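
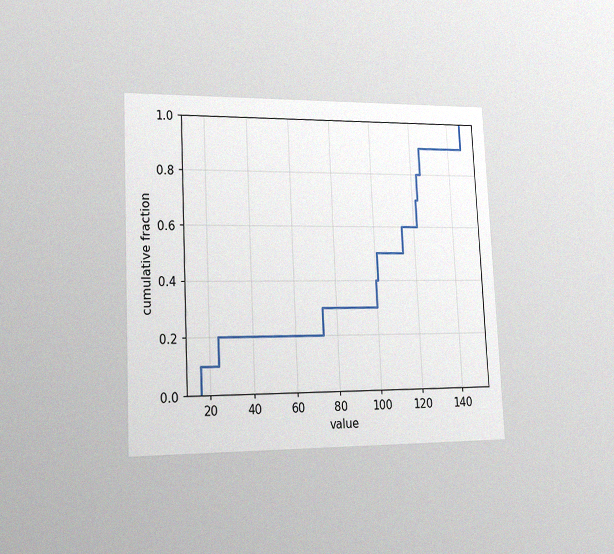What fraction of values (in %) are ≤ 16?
10%

The chart is tilted about 3° counter-clockwise and viewed slightly from the left, with some photo noise. At x=16 the ECDF step is at 10%.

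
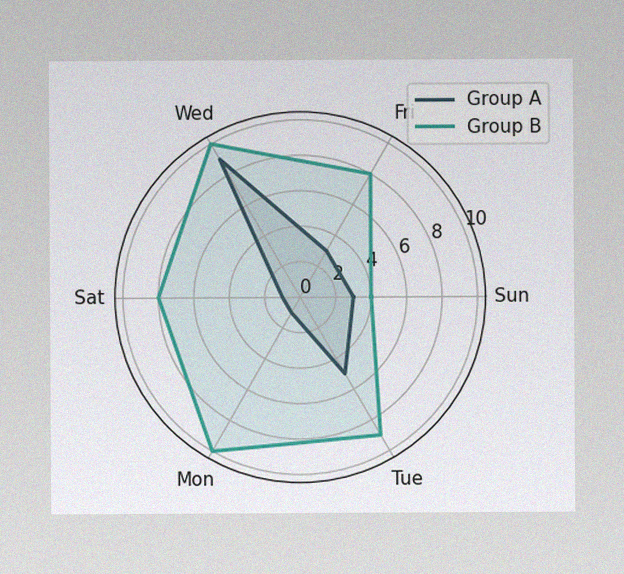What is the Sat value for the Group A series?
1

The image has some photo noise and uneven lighting. On the Sat axis, Group A reaches 1.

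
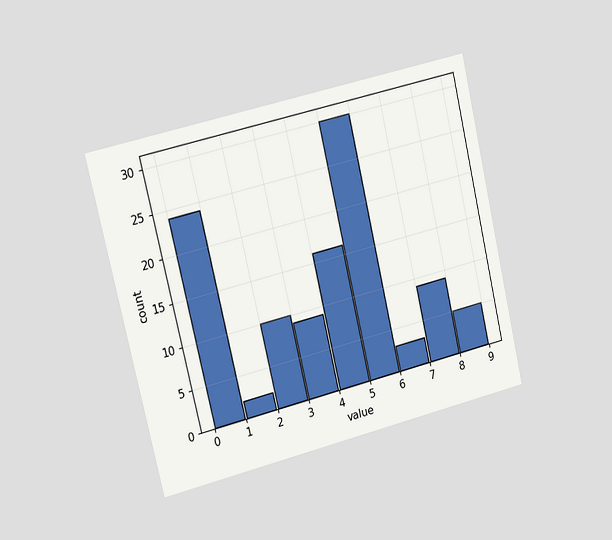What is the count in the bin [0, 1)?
The chart is tilted about 13° counter-clockwise and viewed slightly from the left. The [0, 1) bin has height 24.

24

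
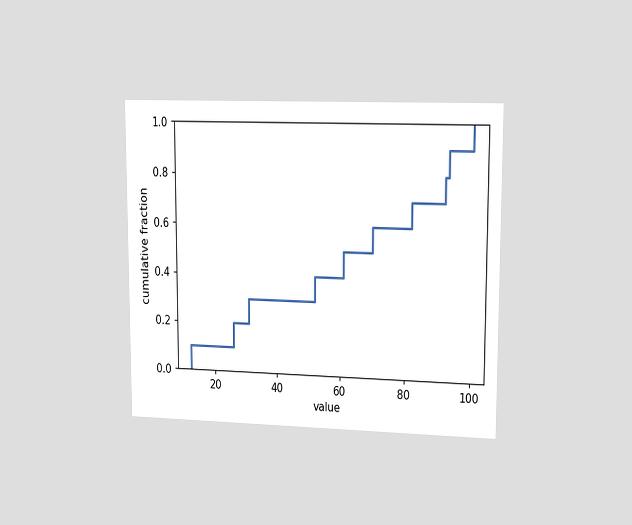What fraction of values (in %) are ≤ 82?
70%

The chart is viewed slightly from the right. At x=82 the ECDF step is at 70%.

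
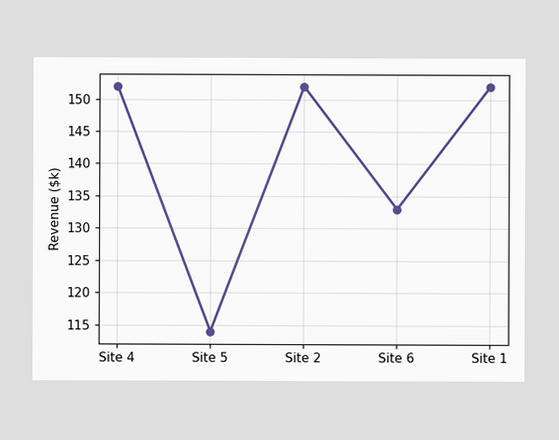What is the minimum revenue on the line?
$114k

The lowest point is at Site 5, and reading across to the y-axis gives $114k.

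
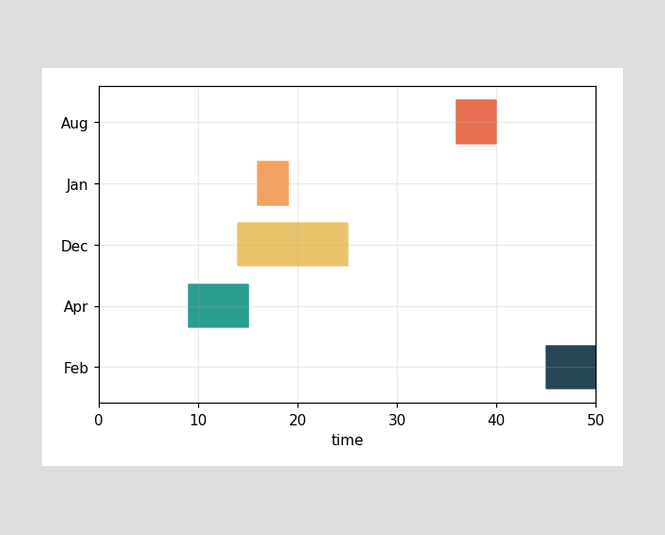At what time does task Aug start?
The Aug bar begins at t=36.

36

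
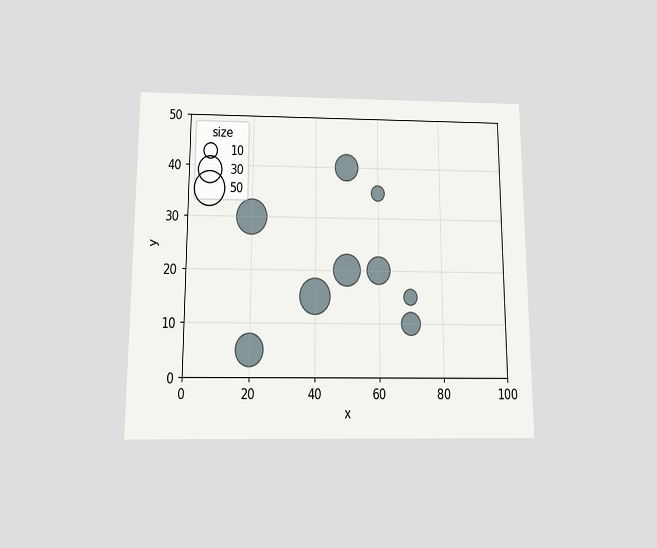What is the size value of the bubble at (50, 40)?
The chart is viewed slightly from below. Matching the bubble at (50, 40) against the size legend gives 30.

30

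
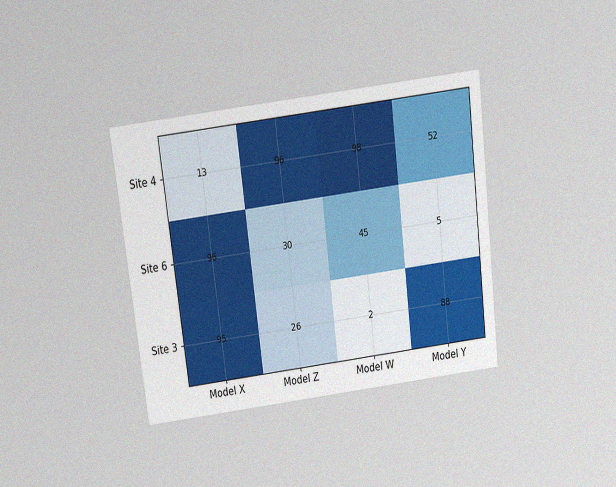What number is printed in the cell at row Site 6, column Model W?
45

The chart is tilted about 7° counter-clockwise and viewed slightly from above, with some photo noise. The (Site 6, Model W) cell reads 45.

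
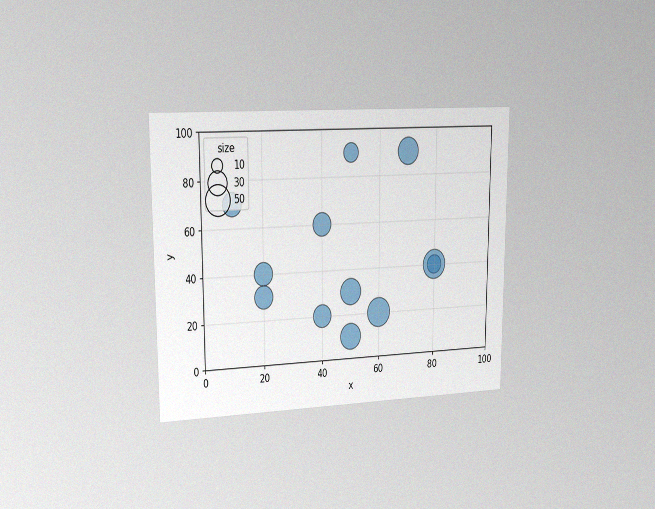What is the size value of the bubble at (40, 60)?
30

The chart is viewed slightly from the left, with some photo noise. Matching the bubble at (40, 60) against the size legend gives 30.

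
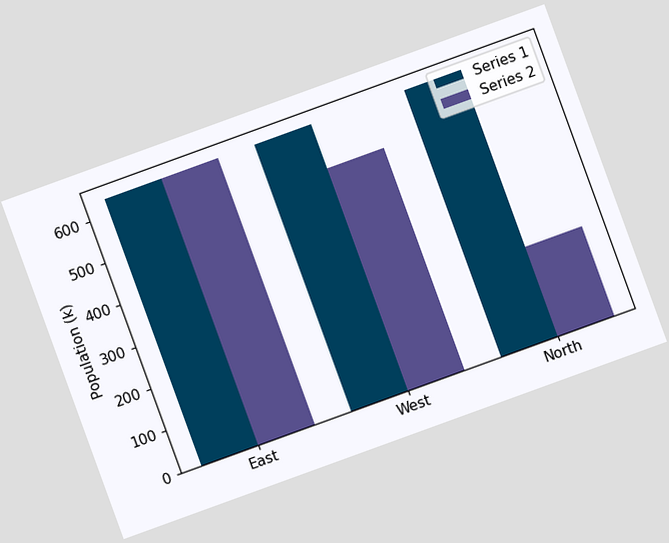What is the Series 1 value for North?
The chart is tilted about 20° counter-clockwise. The Series 1 bar at North reaches 636k on the y-axis.

636k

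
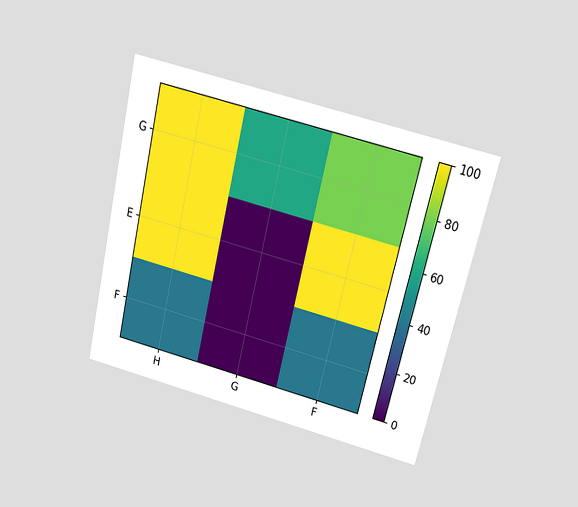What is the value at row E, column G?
The chart is tilted about 13° clockwise and viewed slightly from above. Matching cell (E, G) against the colorbar gives 0.

0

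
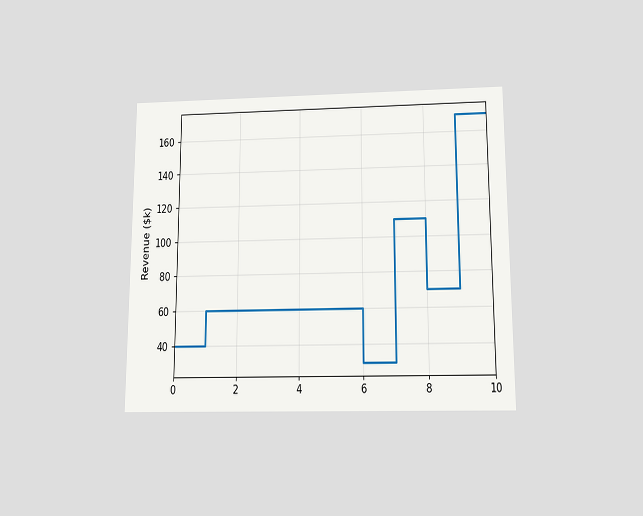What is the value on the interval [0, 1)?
$40k

The chart is viewed slightly from below. On [0, 1) the step sits at $40k.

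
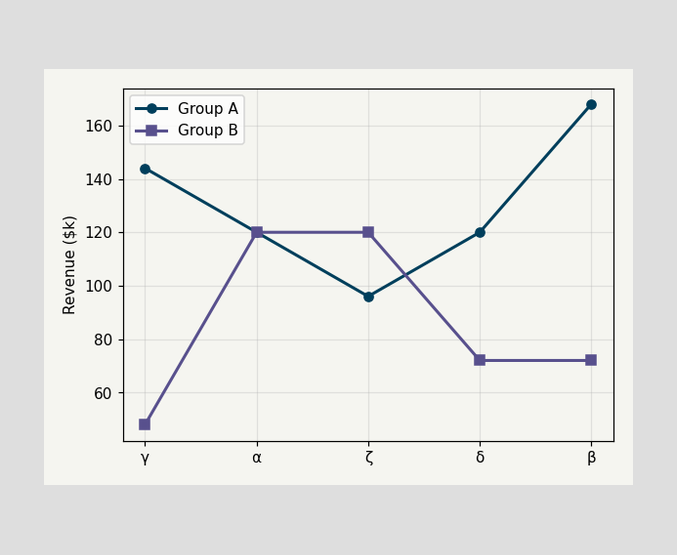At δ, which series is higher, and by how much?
At δ, Group A sits above the other line by $48k.

Group A, by $48k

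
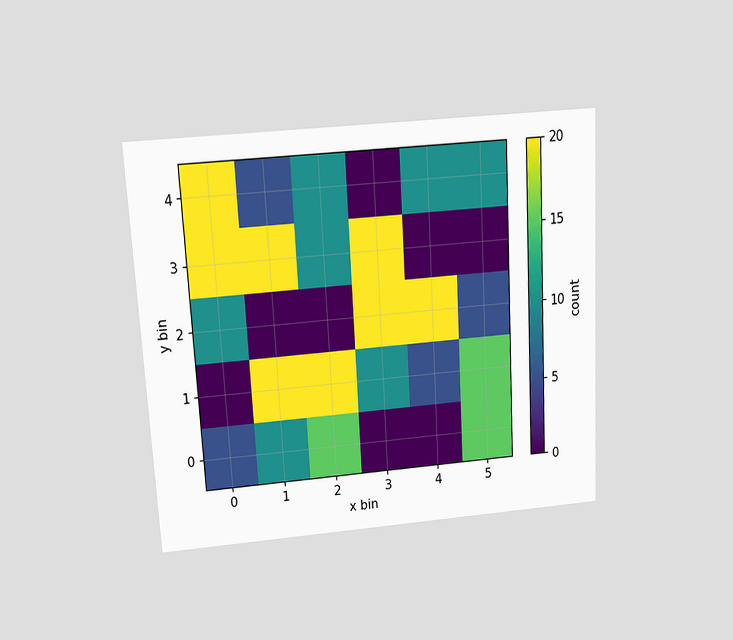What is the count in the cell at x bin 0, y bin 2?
10

The chart is tilted about 3° counter-clockwise and viewed slightly from above. Matching the cell (0, 2) against the colorbar gives 10.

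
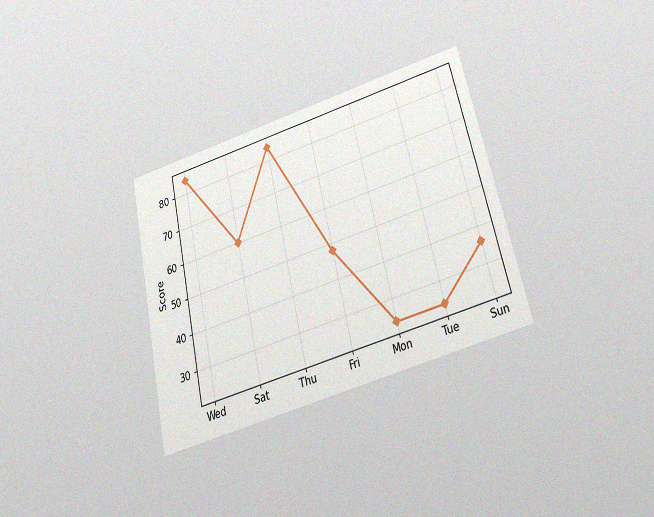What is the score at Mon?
The chart is tilted about 13° counter-clockwise and viewed slightly from below, with some photo noise. At Mon, the line is at 24.

24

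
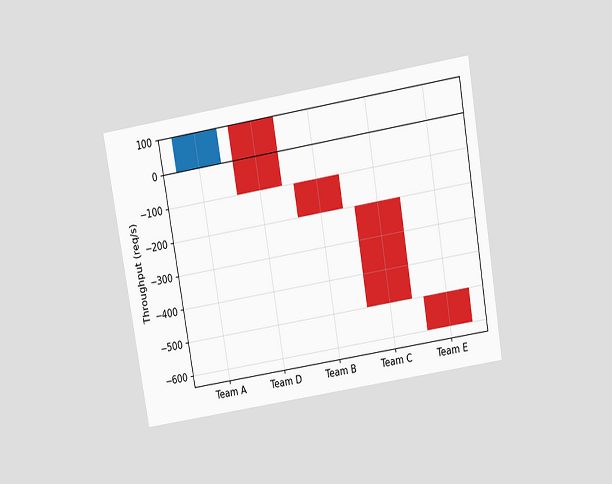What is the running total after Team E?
The chart is tilted about 9° counter-clockwise and viewed slightly from above. After Team E the running total reaches -600req/s.

-600req/s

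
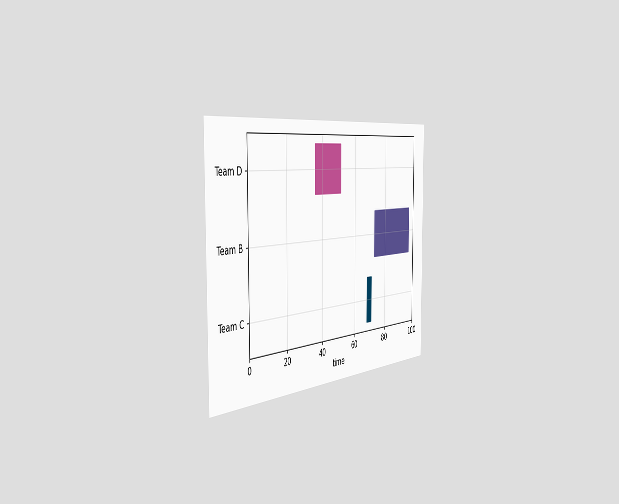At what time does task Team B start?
The chart is viewed slightly from the left. The Team B bar begins at t=73.

73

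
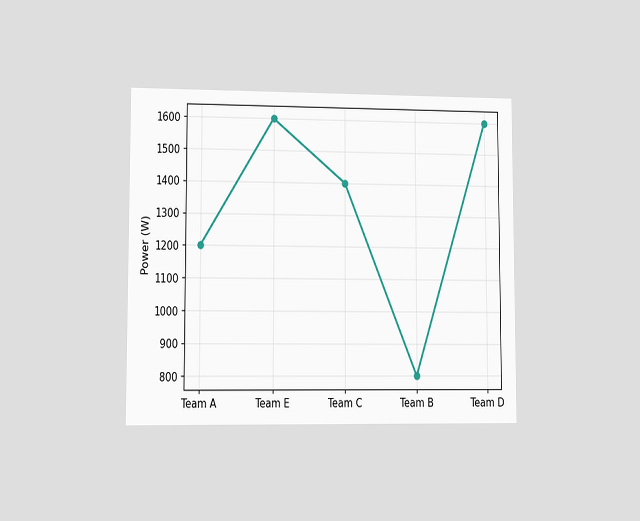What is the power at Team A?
1200W

The chart is viewed at a slight angle. At Team A, the line is at 1200W.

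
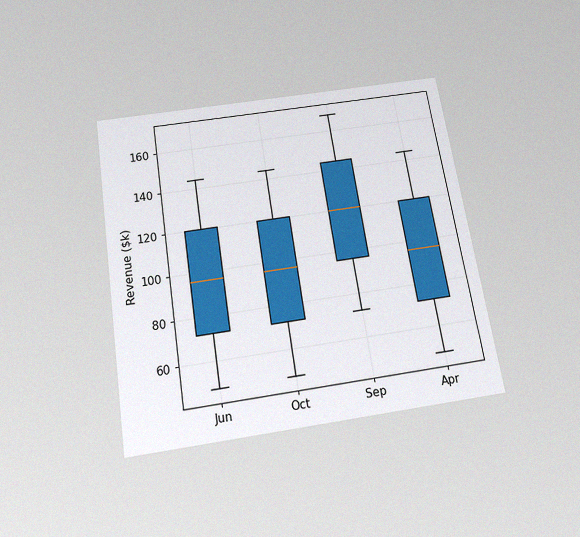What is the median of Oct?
The chart is tilted about 9° counter-clockwise and viewed slightly from below, with some photo noise. The median line in the Oct box sits at $96k.

$96k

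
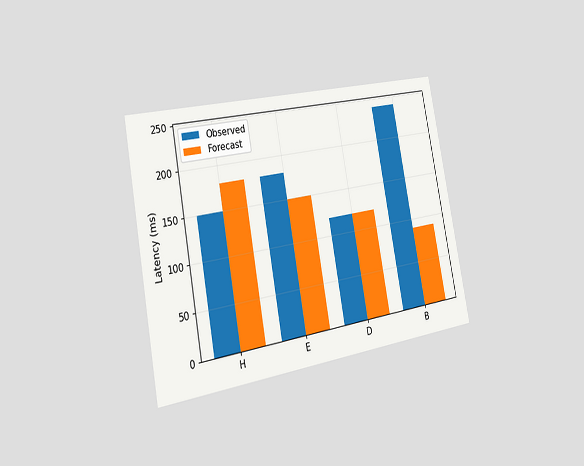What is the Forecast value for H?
The chart is tilted about 10° counter-clockwise and viewed slightly from the left. The Forecast bar at H reaches 180ms on the y-axis.

180ms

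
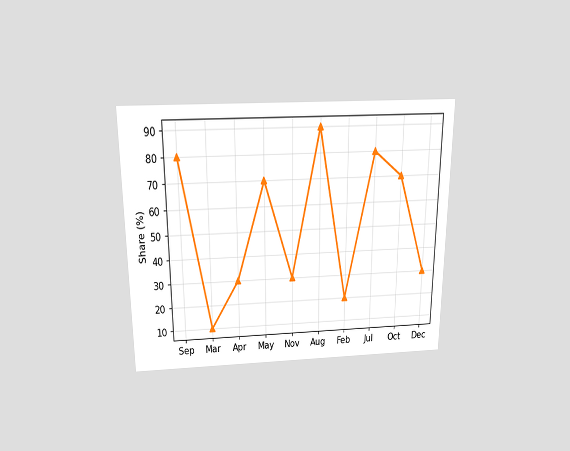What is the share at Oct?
70%

The chart is viewed slightly from above. At Oct, the line is at 70%.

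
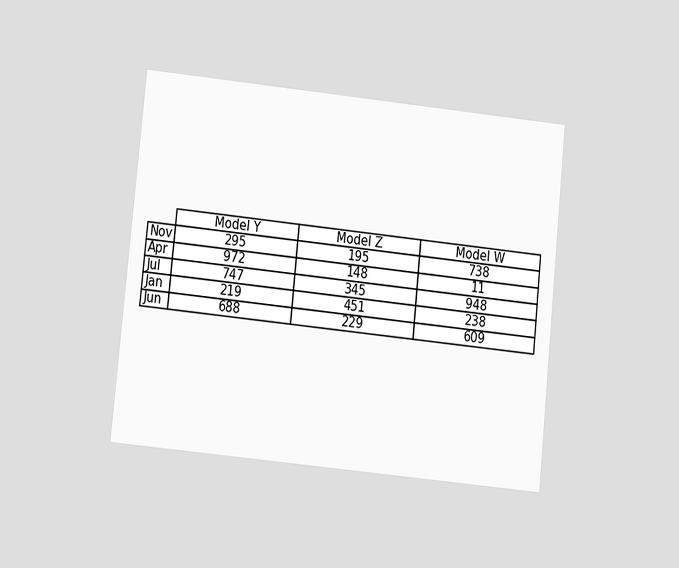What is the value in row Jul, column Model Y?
The chart is tilted about 6° clockwise and viewed at a slight angle. The (Jul, Model Y) cell reads 747.

747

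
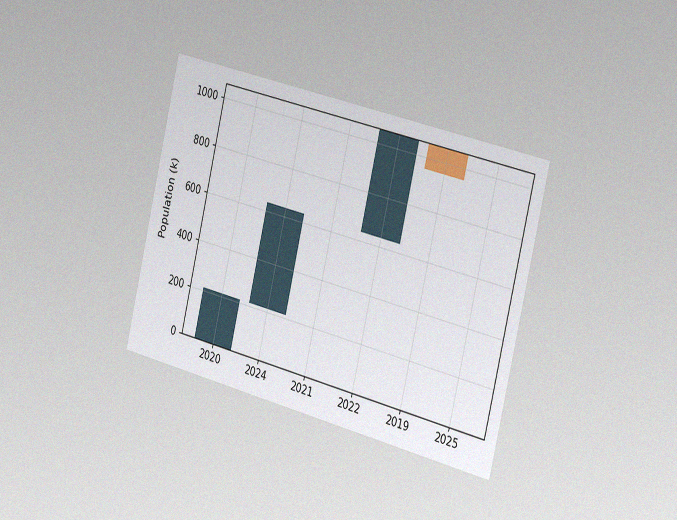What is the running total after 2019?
The chart is tilted about 14° clockwise and viewed slightly from the right, with some photo noise. After 2019 the running total reaches 954k.

954k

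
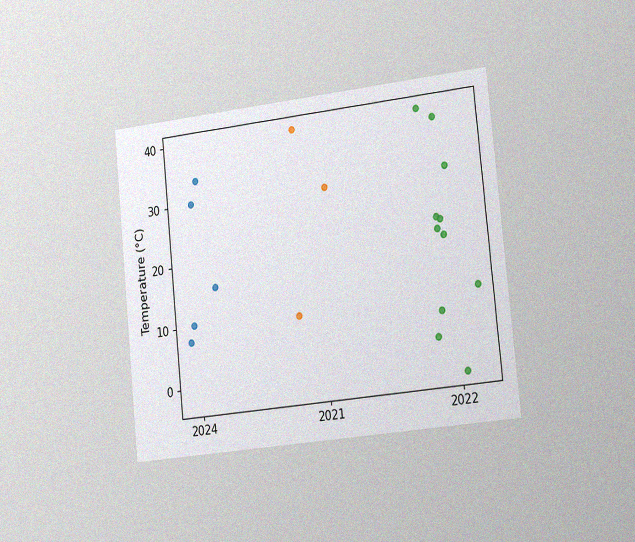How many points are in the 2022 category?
The chart is tilted about 6° counter-clockwise and viewed slightly from the right, with some photo noise. Counting the markers in the 2022 column gives 11.

11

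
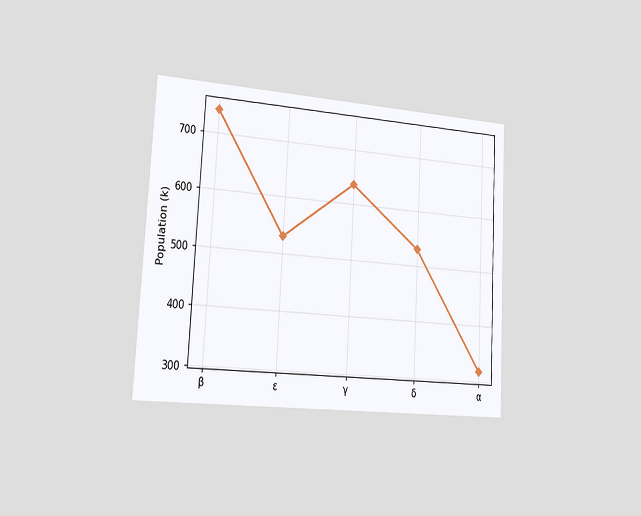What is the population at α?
318k

The chart is tilted about 3° clockwise and viewed slightly from the left. At α, the line is at 318k.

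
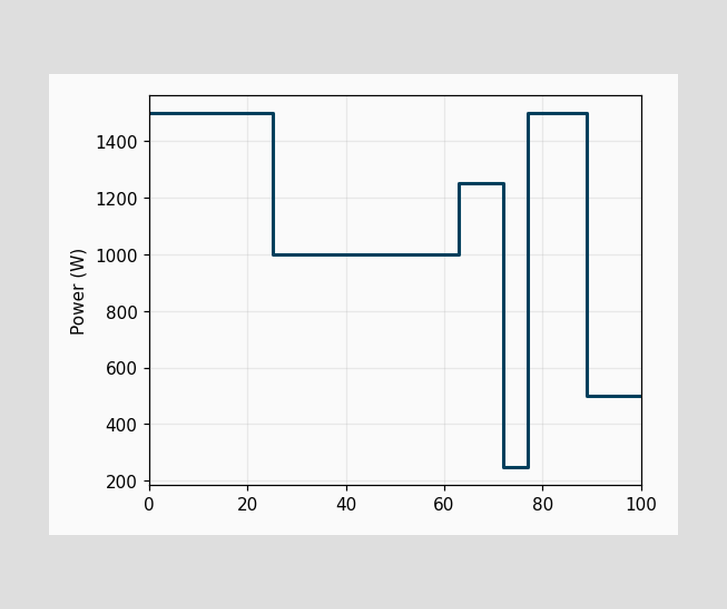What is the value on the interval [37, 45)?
On [37, 45) the step sits at 1000W.

1000W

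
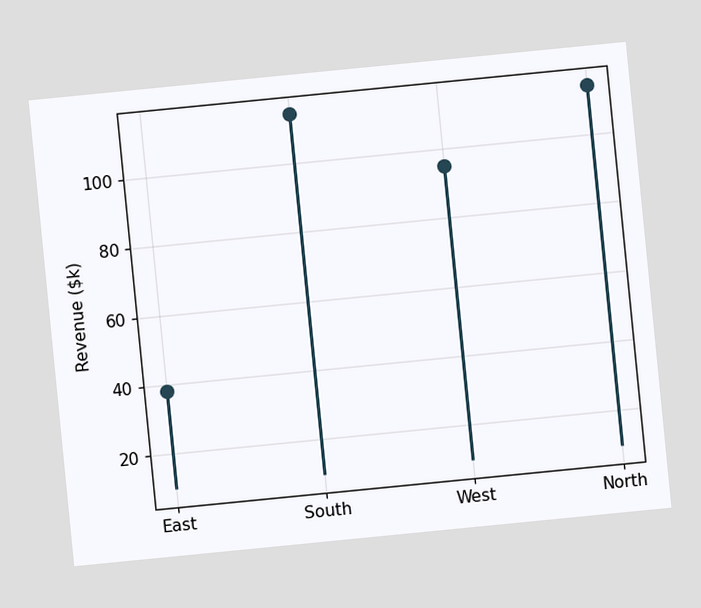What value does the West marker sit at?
$95k

The chart is tilted about 6° counter-clockwise. The West marker sits at $95k.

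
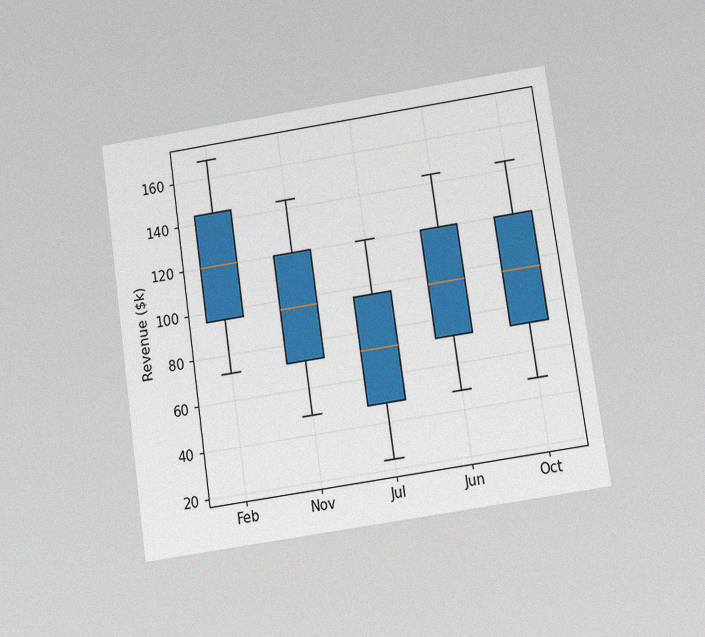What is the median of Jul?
The chart is tilted about 8° counter-clockwise and viewed slightly from below, with some photo noise. The median line in the Jul box sits at $72k.

$72k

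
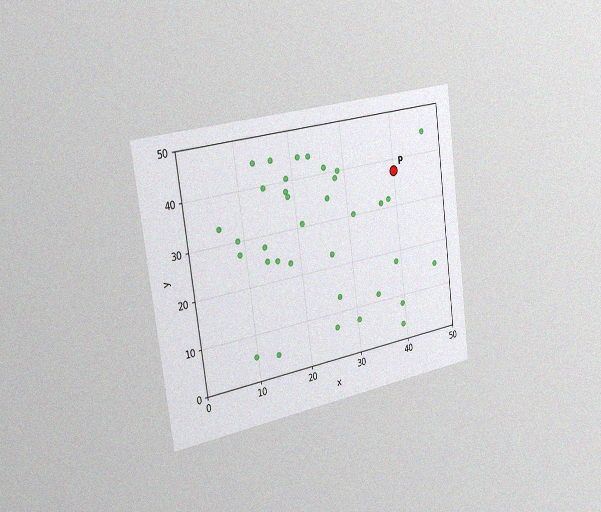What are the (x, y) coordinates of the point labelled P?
(40, 37.5)

The chart is tilted about 8° counter-clockwise and viewed slightly from the left, with some photo noise. Following the gridlines from P to each axis, P sits at (40, 37.5).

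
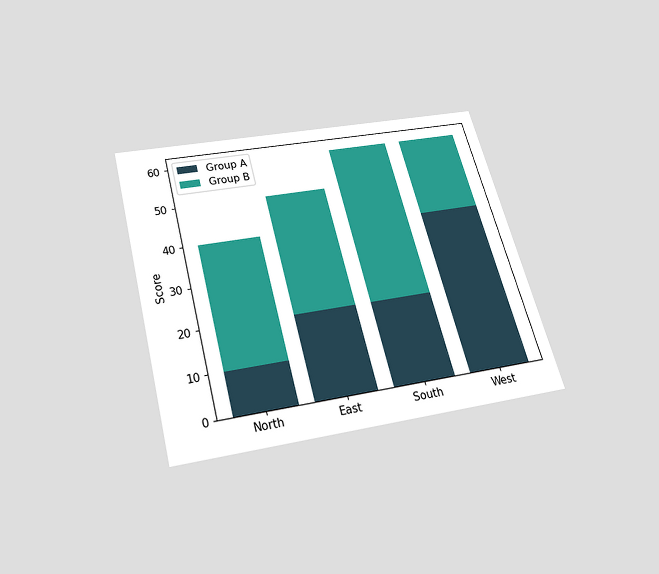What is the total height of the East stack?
50

The chart is tilted about 15° counter-clockwise and viewed slightly from below. The East stack's top reaches 50 on the y-axis.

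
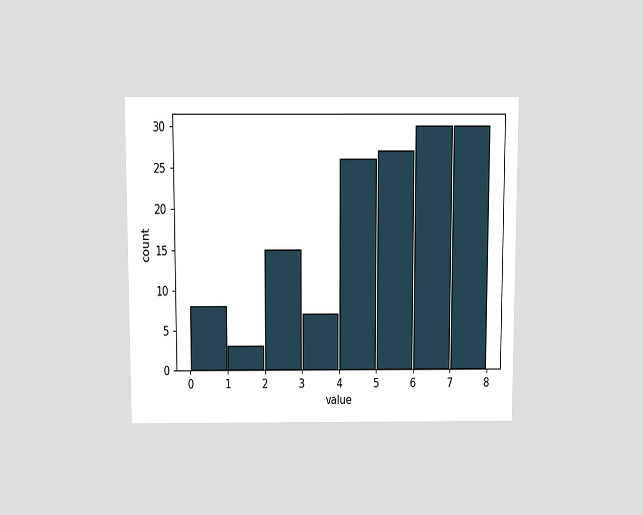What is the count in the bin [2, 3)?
The chart is viewed slightly from above. The [2, 3) bin has height 15.

15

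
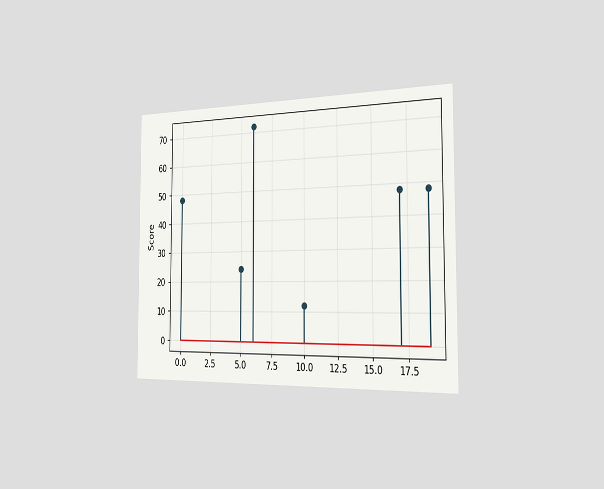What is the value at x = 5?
The chart is viewed slightly from the right. The stem at x=5 reaches 24.

24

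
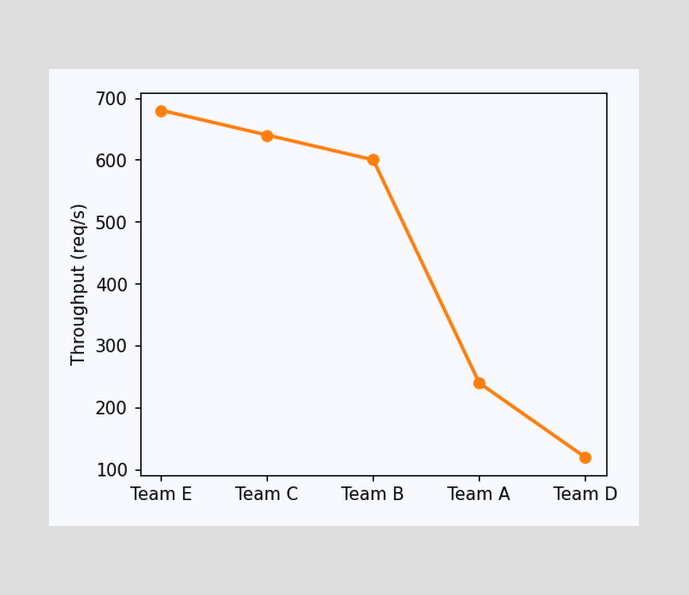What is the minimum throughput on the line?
The lowest point is at Team D, and reading across to the y-axis gives 120req/s.

120req/s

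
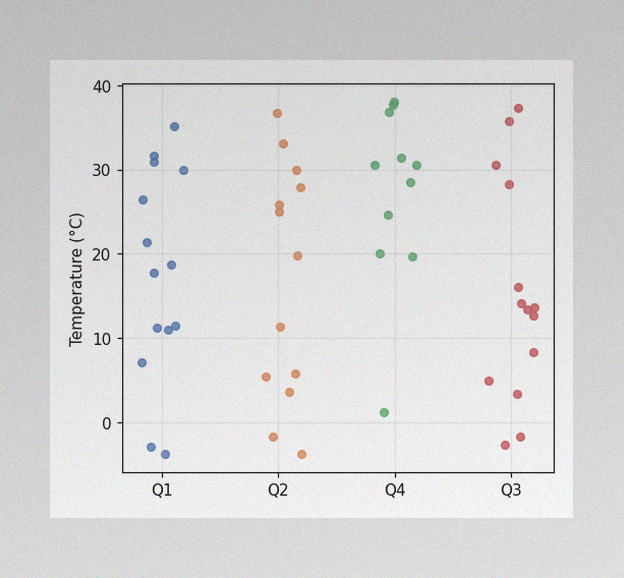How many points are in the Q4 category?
The image has some photo noise and uneven lighting. Counting the markers in the Q4 column gives 11.

11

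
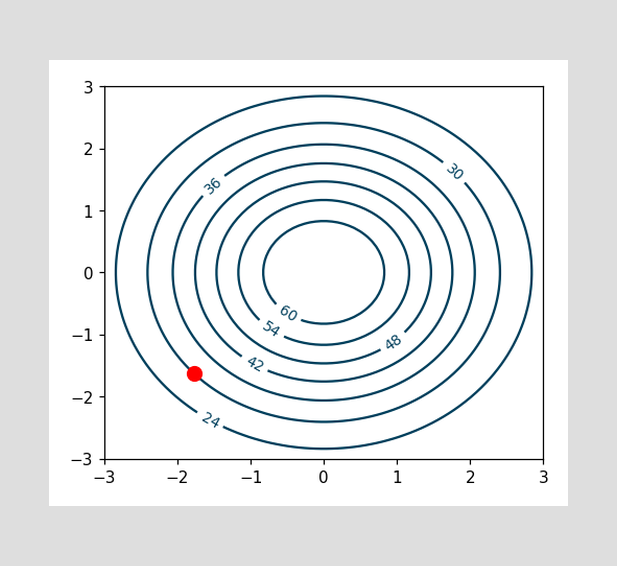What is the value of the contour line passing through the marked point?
30

The marked point sits on the contour labelled 30.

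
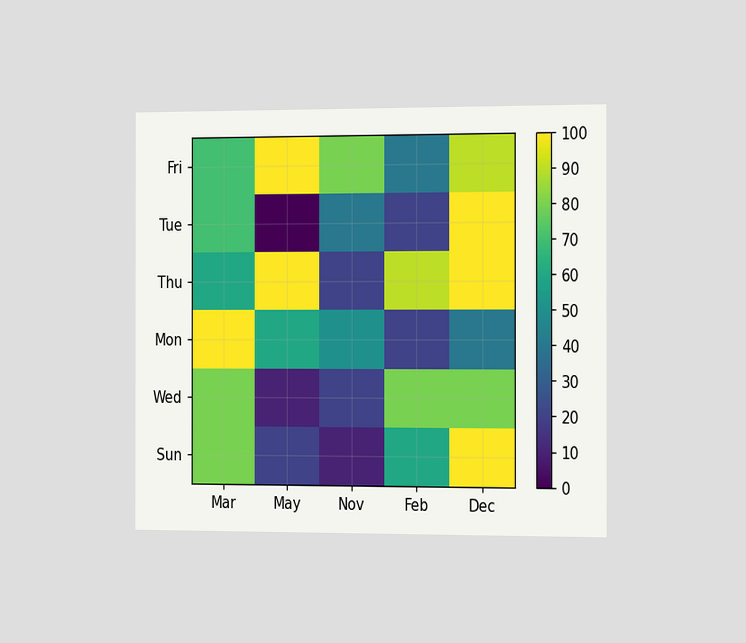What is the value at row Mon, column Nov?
50

The chart is viewed slightly from the right. Matching cell (Mon, Nov) against the colorbar gives 50.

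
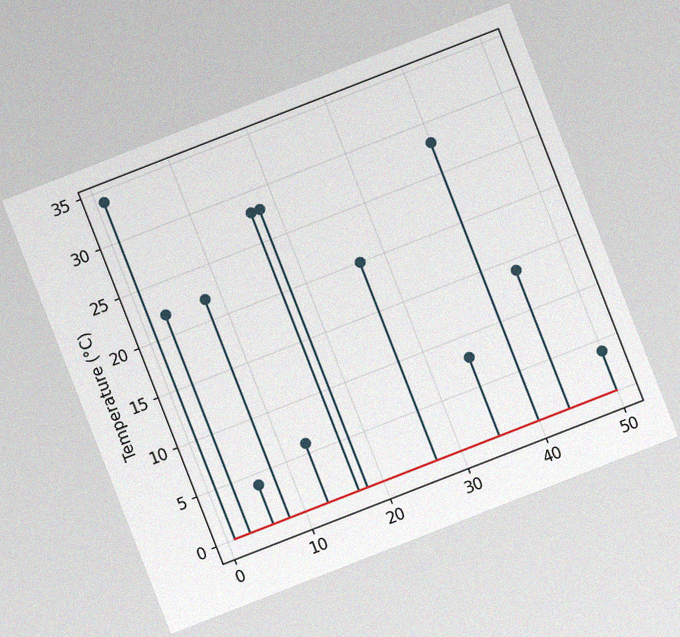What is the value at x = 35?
8°C

The chart is tilted about 21° counter-clockwise, with some photo noise. The stem at x=35 reaches 8°C.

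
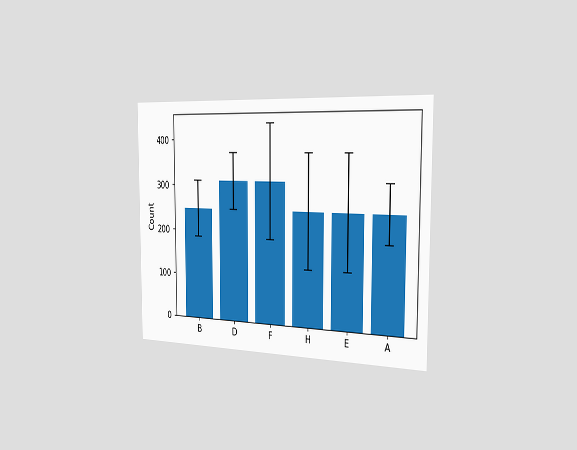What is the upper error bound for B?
The chart is viewed slightly from the right. The B bar's upper whisker reaches 310.

310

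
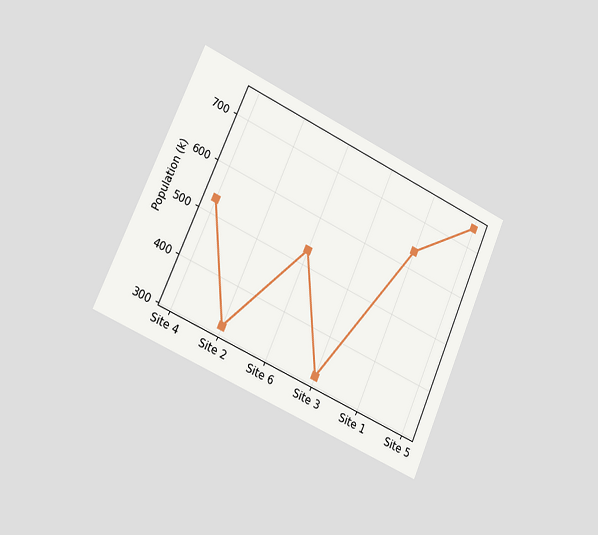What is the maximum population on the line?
742k

The chart is tilted about 24° clockwise and viewed slightly from the left. The highest point is at Site 5, and reading across to the y-axis gives 742k.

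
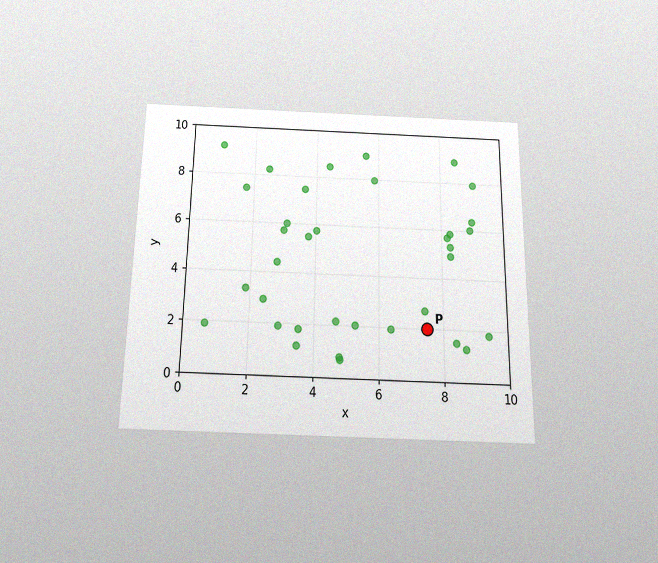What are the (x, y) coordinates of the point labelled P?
(7.5, 2)

The chart is viewed slightly from below, with some photo noise. Following the gridlines from P to each axis, P sits at (7.5, 2).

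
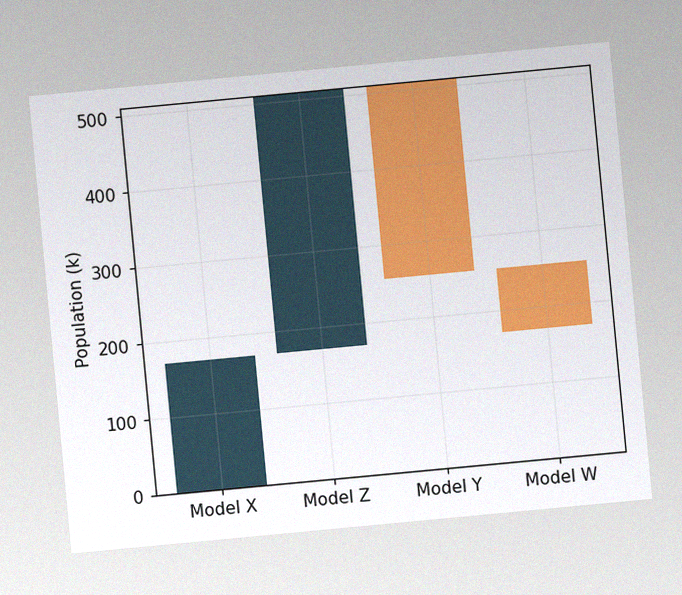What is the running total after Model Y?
The chart is tilted about 5° counter-clockwise, with some photo noise. After Model Y the running total reaches 255k.

255k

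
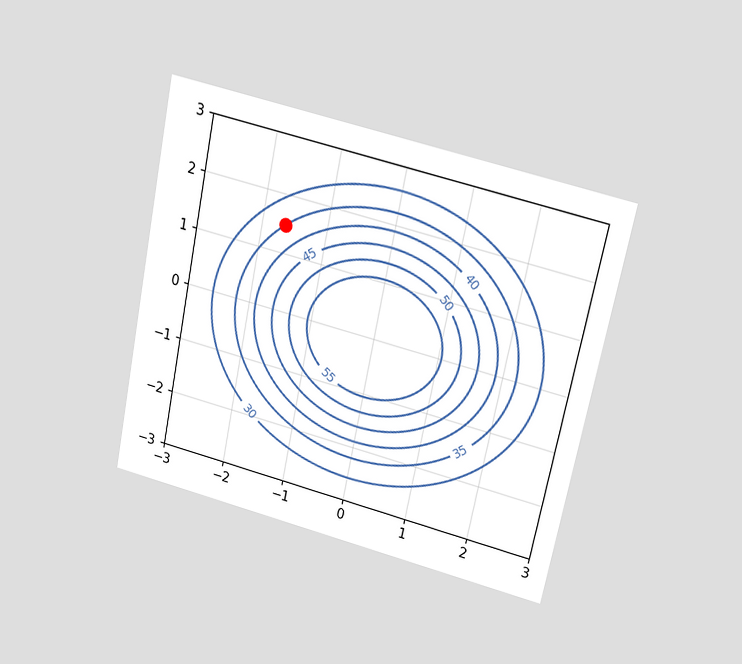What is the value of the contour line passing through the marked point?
35

The chart is tilted about 12° clockwise and viewed slightly from above. The marked point sits on the contour labelled 35.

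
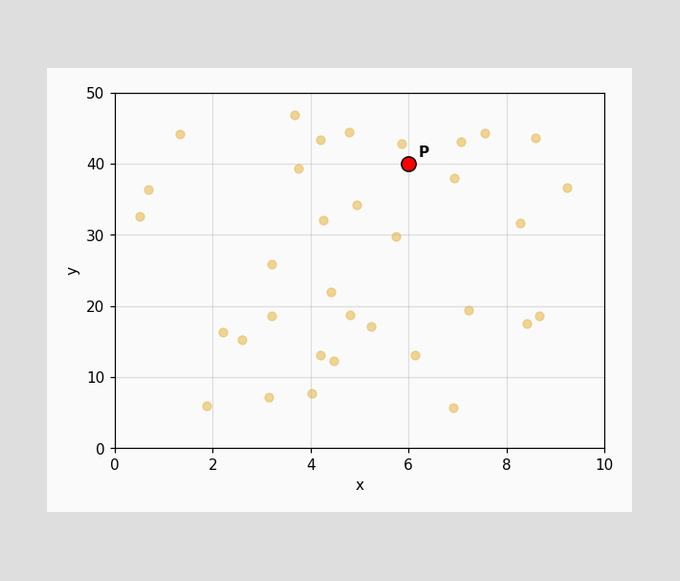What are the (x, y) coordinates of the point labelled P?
Following the gridlines from P to each axis, P sits at (6, 40).

(6, 40)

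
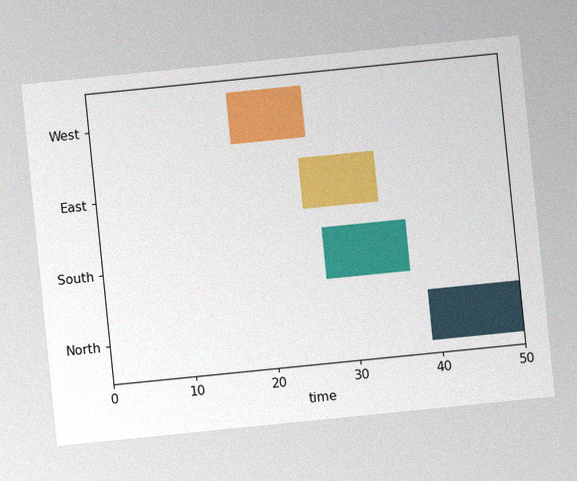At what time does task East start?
25

The chart is tilted about 6° counter-clockwise, with some photo noise. The East bar begins at t=25.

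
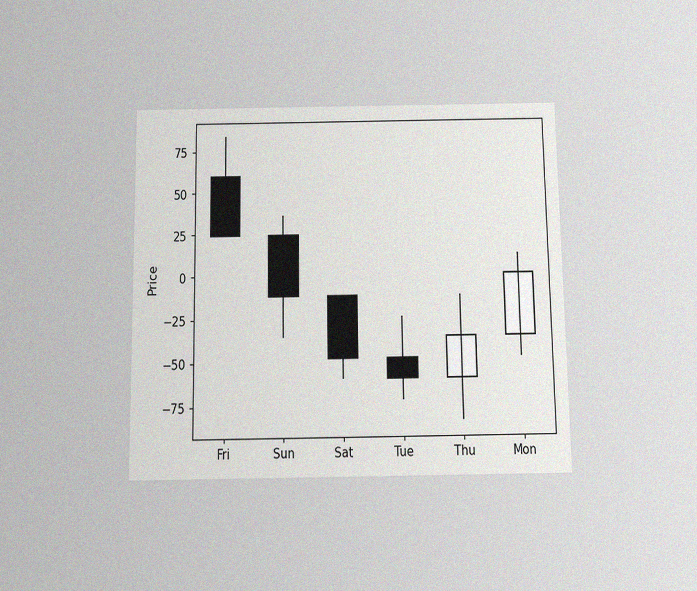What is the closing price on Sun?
The chart is viewed slightly from below, with some photo noise. The Sun candle closes at -12.

-12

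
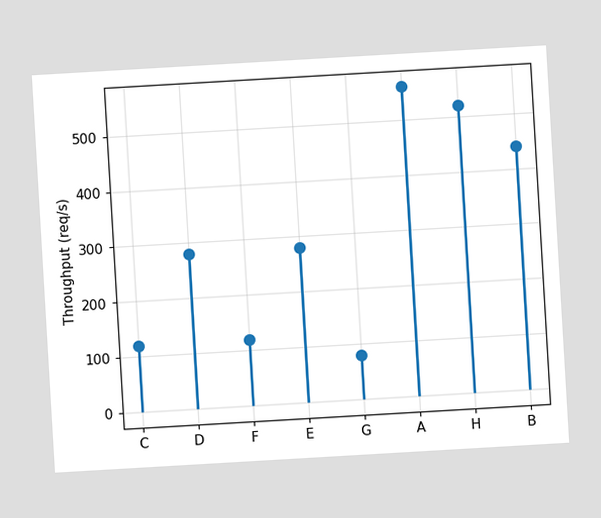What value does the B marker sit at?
440req/s

The chart is tilted about 3° counter-clockwise. The B marker sits at 440req/s.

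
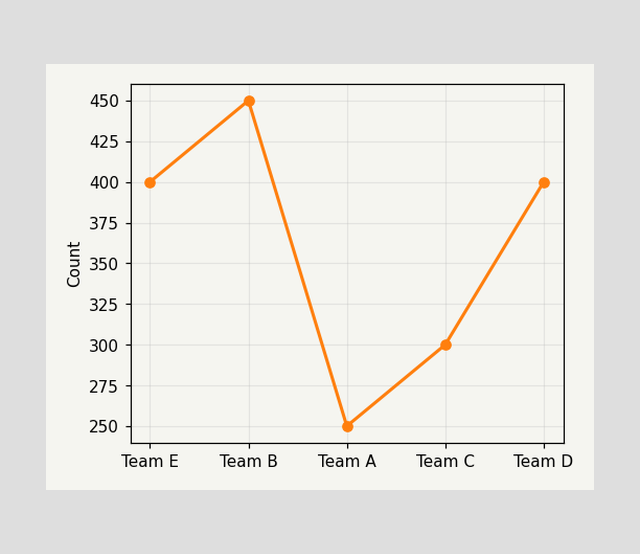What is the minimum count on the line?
The lowest point is at Team A, and reading across to the y-axis gives 250.

250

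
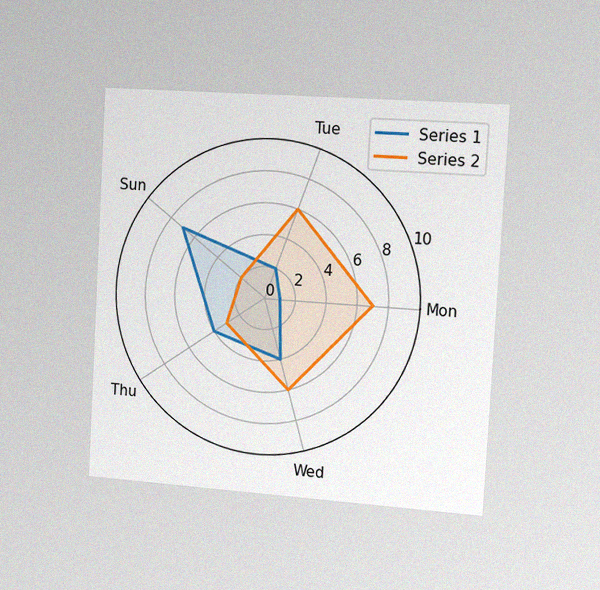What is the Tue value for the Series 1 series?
2

The chart is tilted about 3° clockwise and viewed slightly from the right, with some photo noise. On the Tue axis, Series 1 reaches 2.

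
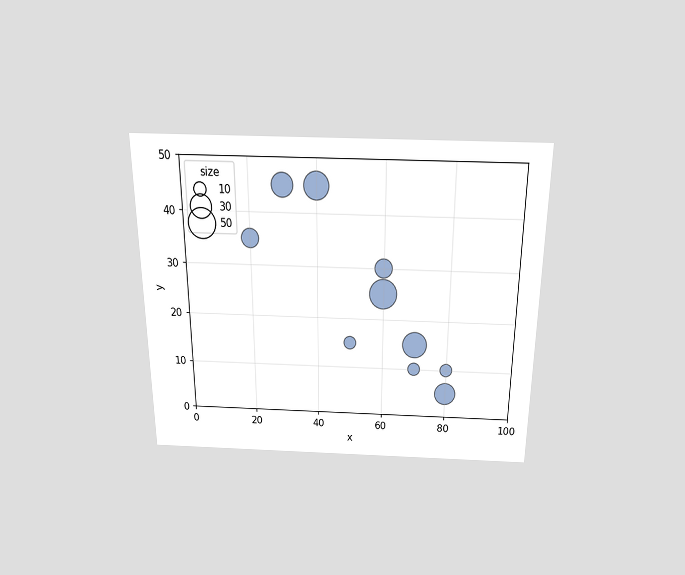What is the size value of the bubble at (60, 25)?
50

The chart is viewed slightly from above. Matching the bubble at (60, 25) against the size legend gives 50.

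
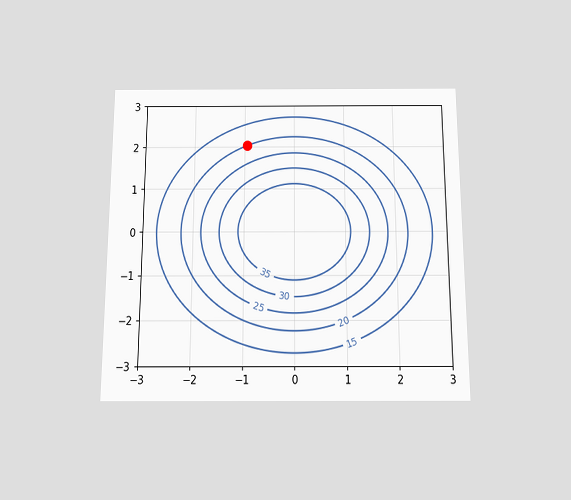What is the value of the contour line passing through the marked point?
20

The chart is viewed slightly from below. The marked point sits on the contour labelled 20.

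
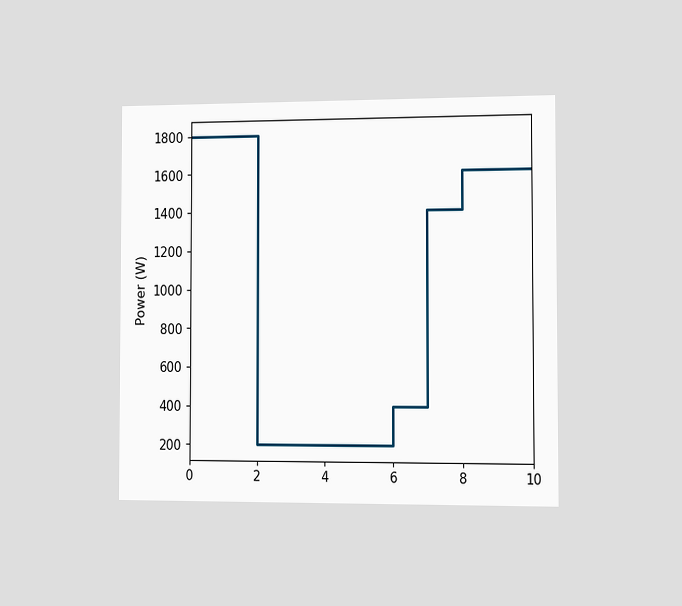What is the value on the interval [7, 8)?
The chart is viewed slightly from the right. On [7, 8) the step sits at 1400W.

1400W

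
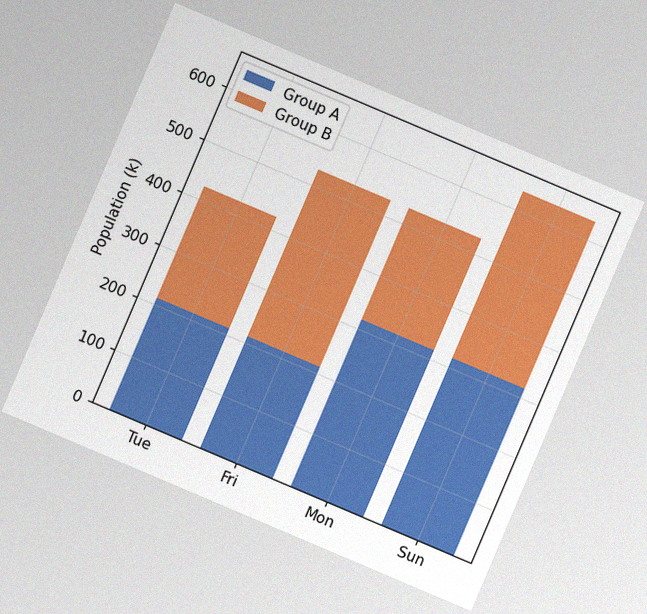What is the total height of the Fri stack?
The chart is tilted about 23° clockwise, with some photo noise. The Fri stack's top reaches 530k on the y-axis.

530k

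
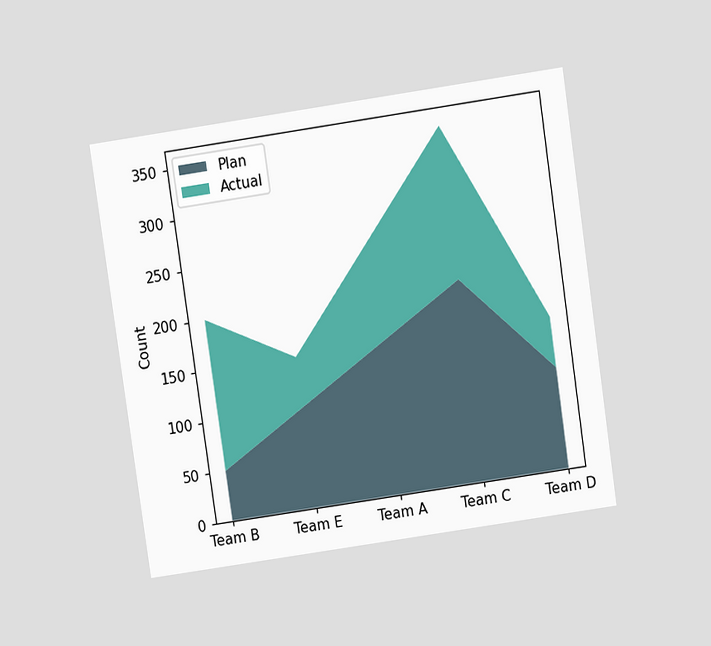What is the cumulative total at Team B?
The chart is tilted about 8° counter-clockwise and viewed at a slight angle. The stacked total at Team B reaches 200.

200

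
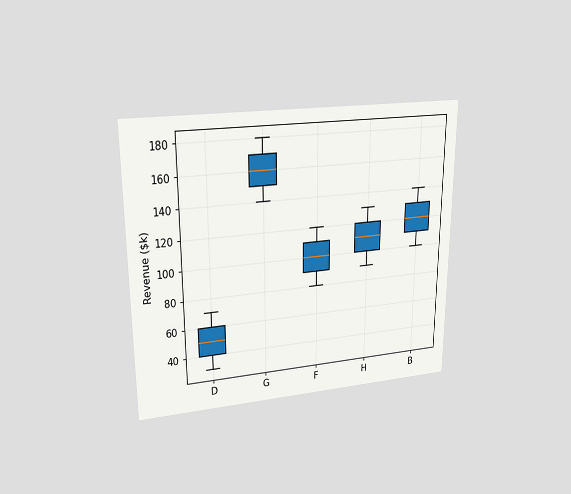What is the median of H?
$110k

The chart is viewed at a slight angle. The median line in the H box sits at $110k.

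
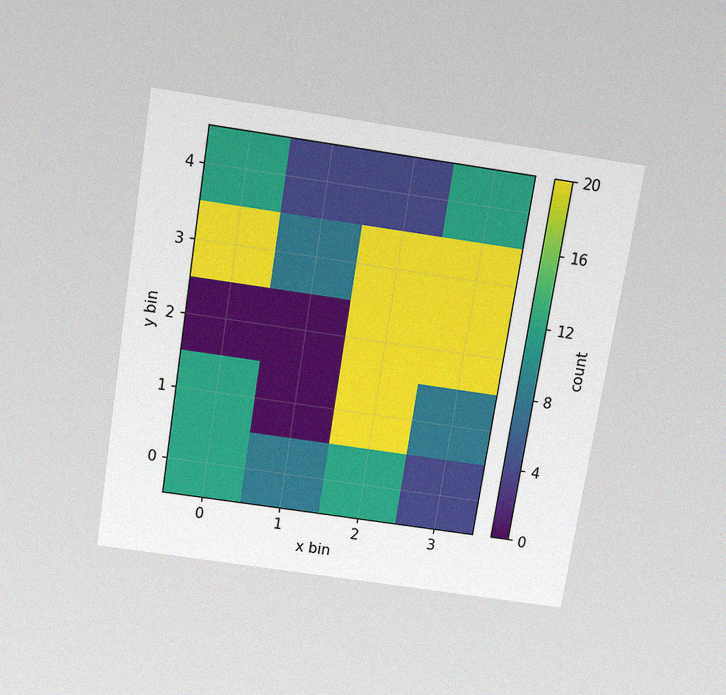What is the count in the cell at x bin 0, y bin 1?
12

The chart is tilted about 9° clockwise and viewed slightly from above, with some photo noise. Matching the cell (0, 1) against the colorbar gives 12.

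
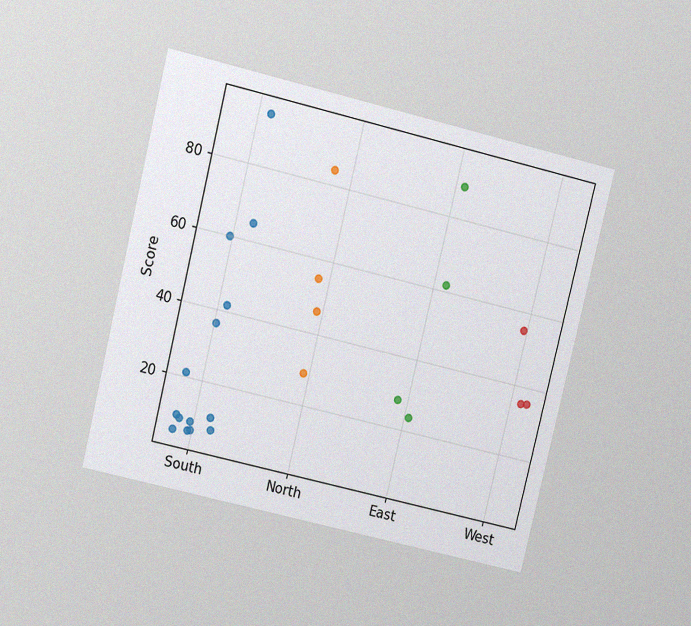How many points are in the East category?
The chart is tilted about 14° clockwise and viewed at a slight angle, with some photo noise. Counting the markers in the East column gives 4.

4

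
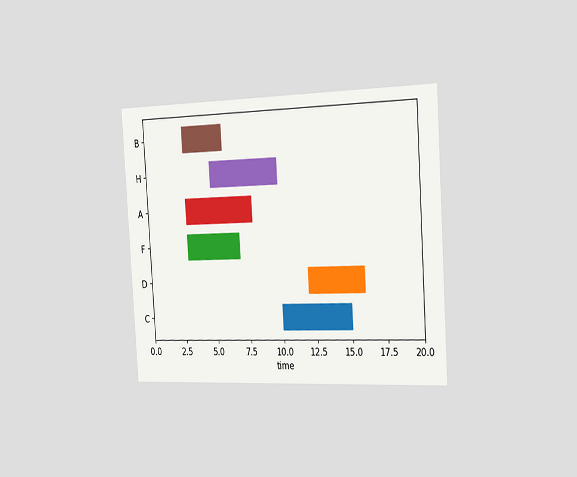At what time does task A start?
3

The chart is tilted about 4° counter-clockwise and viewed slightly from the right. The A bar begins at t=3.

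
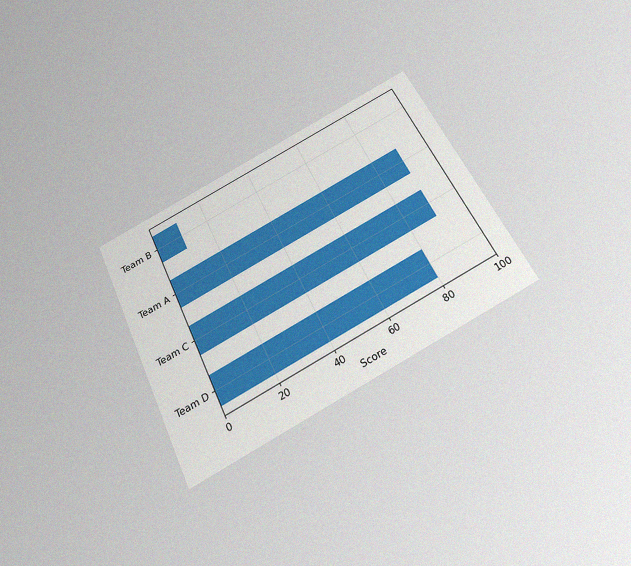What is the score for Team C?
The chart is tilted about 26° counter-clockwise and viewed slightly from below, with some photo noise. Reading along the chart's x-axis, the Team C bar reaches 90.

90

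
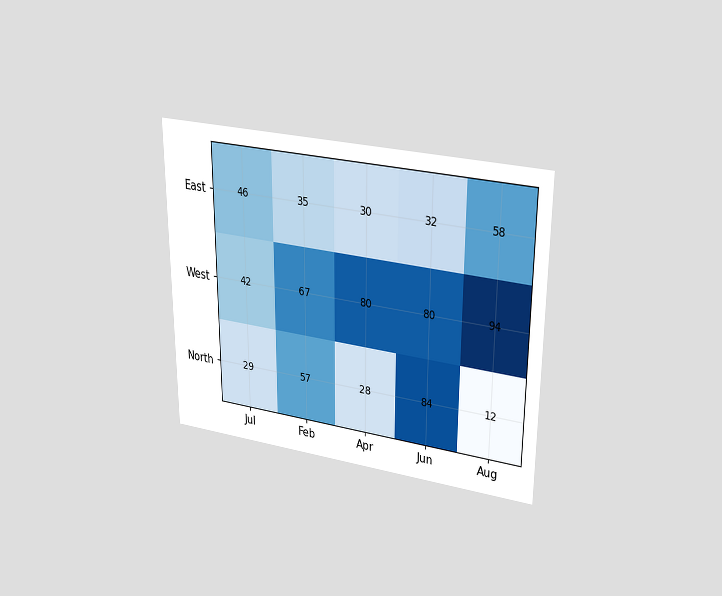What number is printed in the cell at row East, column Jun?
32

The chart is viewed slightly from above. The (East, Jun) cell reads 32.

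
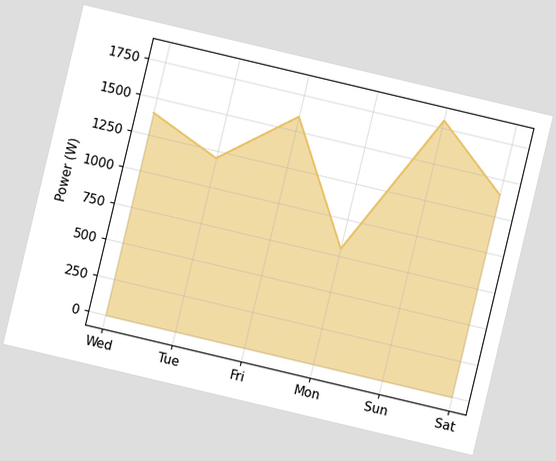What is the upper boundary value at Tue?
The chart is tilted about 13° clockwise. At Tue the upper boundary is at 1200W.

1200W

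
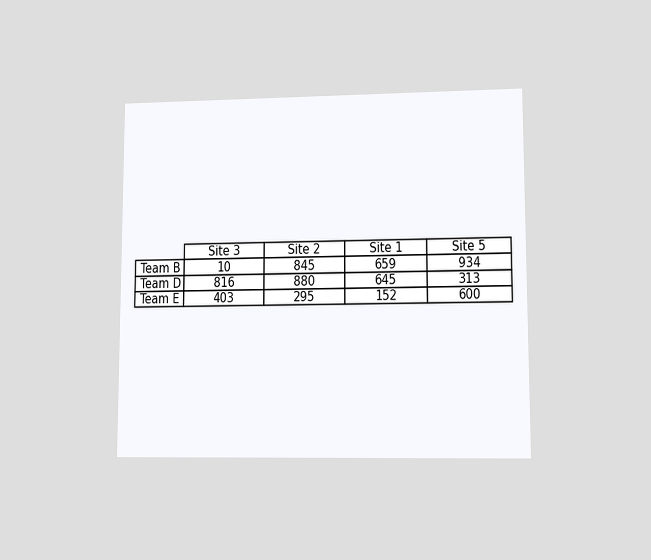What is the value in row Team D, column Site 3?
816

The chart is viewed at a slight angle. The (Team D, Site 3) cell reads 816.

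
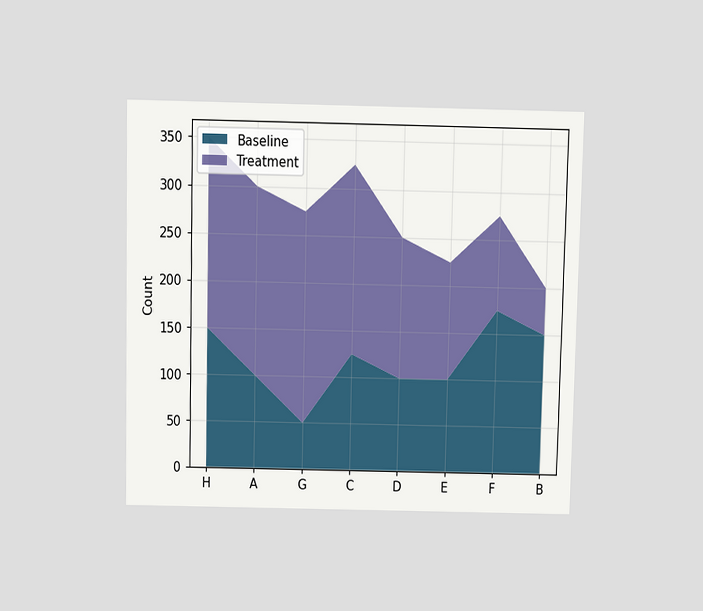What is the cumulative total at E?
225

The chart is viewed slightly from above. The stacked total at E reaches 225.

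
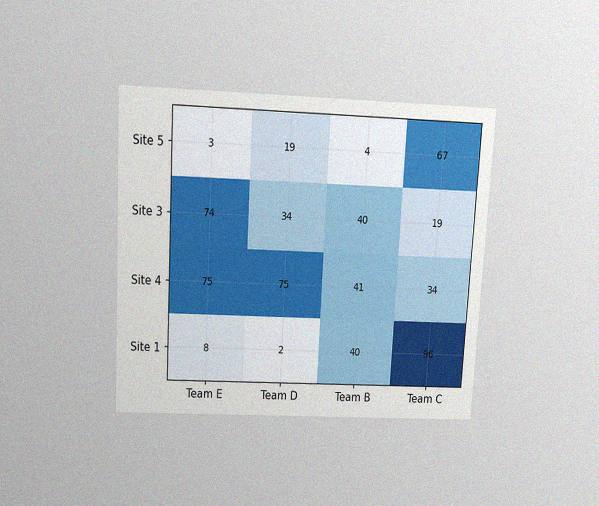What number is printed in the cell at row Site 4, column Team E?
The chart is tilted about 3° clockwise and viewed slightly from above, with some photo noise. The (Site 4, Team E) cell reads 75.

75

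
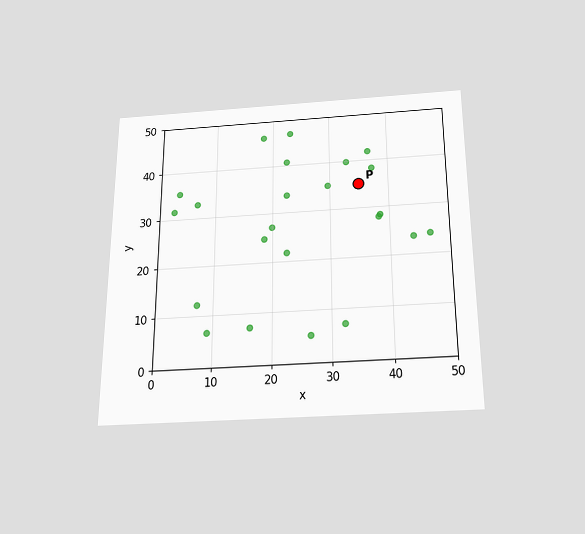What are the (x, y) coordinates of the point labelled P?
The chart is viewed slightly from below. Following the gridlines from P to each axis, P sits at (35, 35).

(35, 35)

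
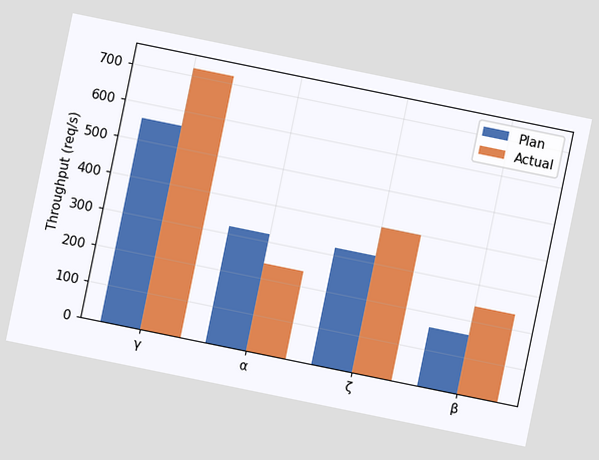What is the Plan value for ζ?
320req/s

The chart is tilted about 12° clockwise. The Plan bar at ζ reaches 320req/s on the y-axis.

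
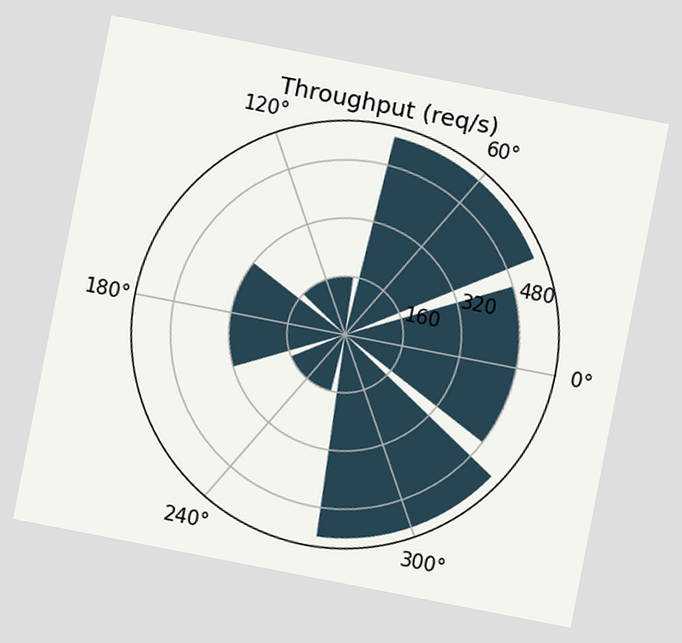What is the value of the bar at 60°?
The chart is tilted about 11° clockwise. The bar at 60° reaches 560req/s on the radial axis.

560req/s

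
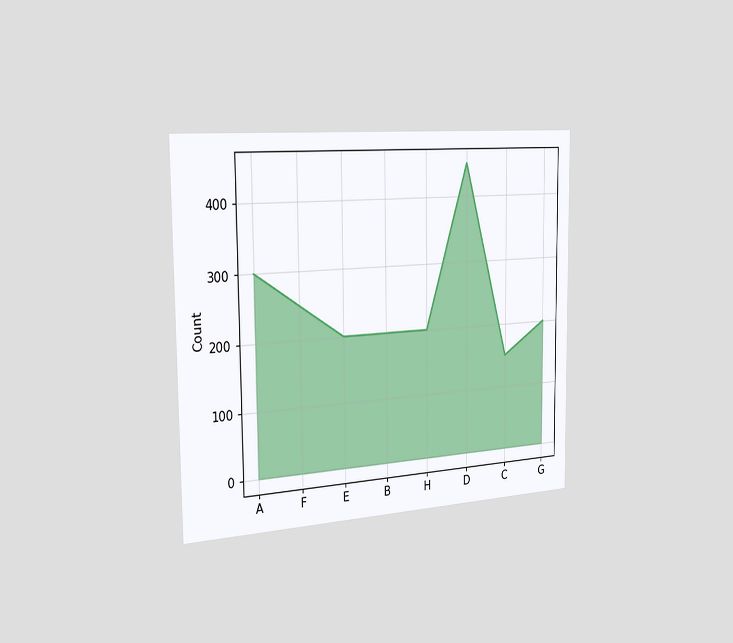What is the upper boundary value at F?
The chart is viewed slightly from the left. At F the upper boundary is at 250.

250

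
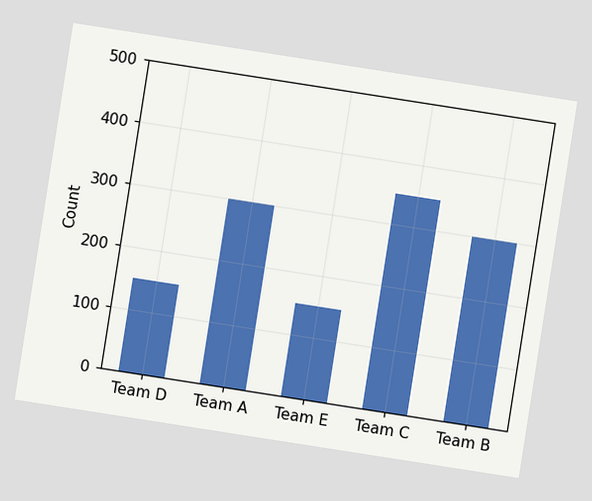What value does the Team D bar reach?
150

The chart is tilted about 9° clockwise. Reading along the chart's y-axis, the Team D bar reaches 150.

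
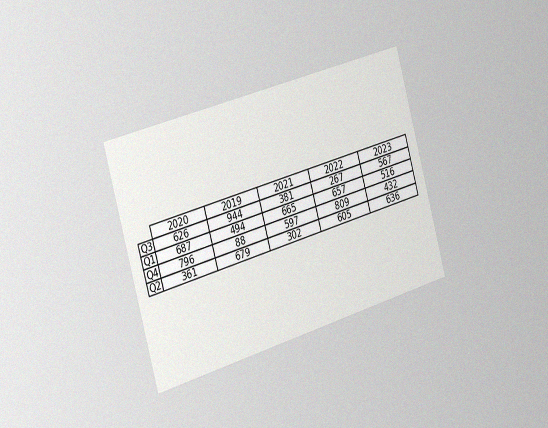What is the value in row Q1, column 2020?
The chart is tilted about 16° counter-clockwise and viewed slightly from the left, with some photo noise. The (Q1, 2020) cell reads 687.

687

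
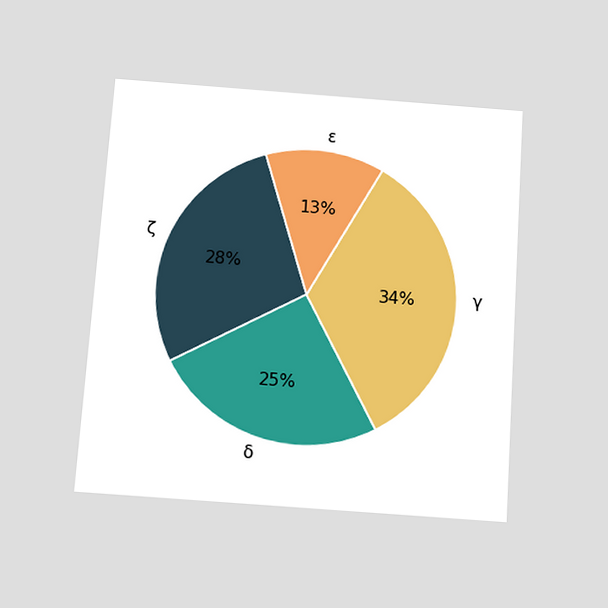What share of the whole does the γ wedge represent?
The chart is tilted about 4° clockwise and viewed slightly from below. The γ slice takes up 34% of the pie.

34%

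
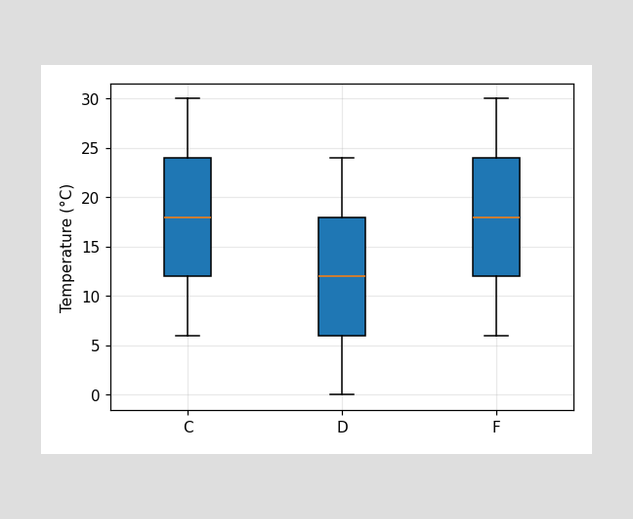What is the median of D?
12°C

The median line in the D box sits at 12°C.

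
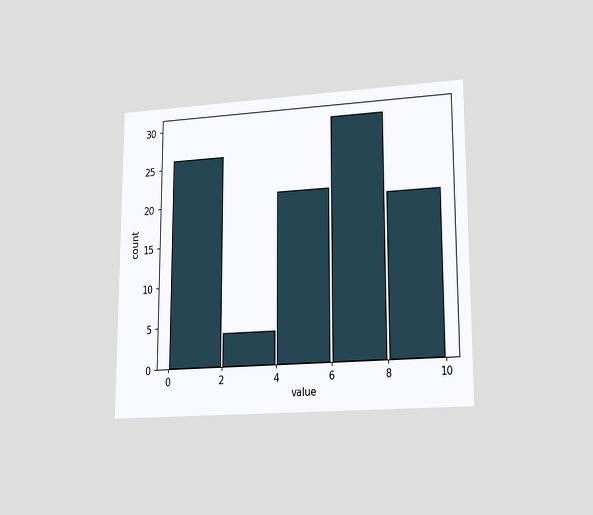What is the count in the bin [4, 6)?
21

The chart is viewed at a slight angle. The [4, 6) bin has height 21.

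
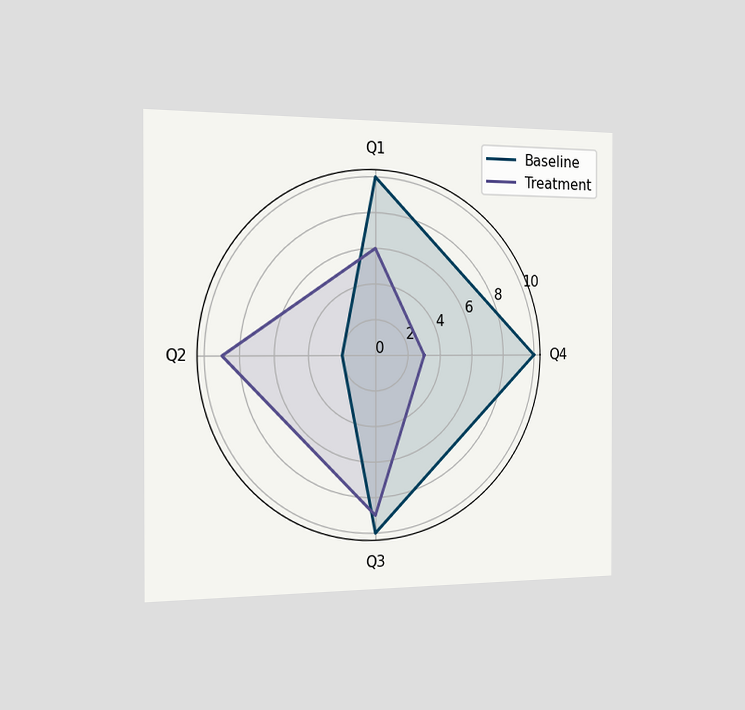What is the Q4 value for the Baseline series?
10

The chart is viewed slightly from the left. On the Q4 axis, Baseline reaches 10.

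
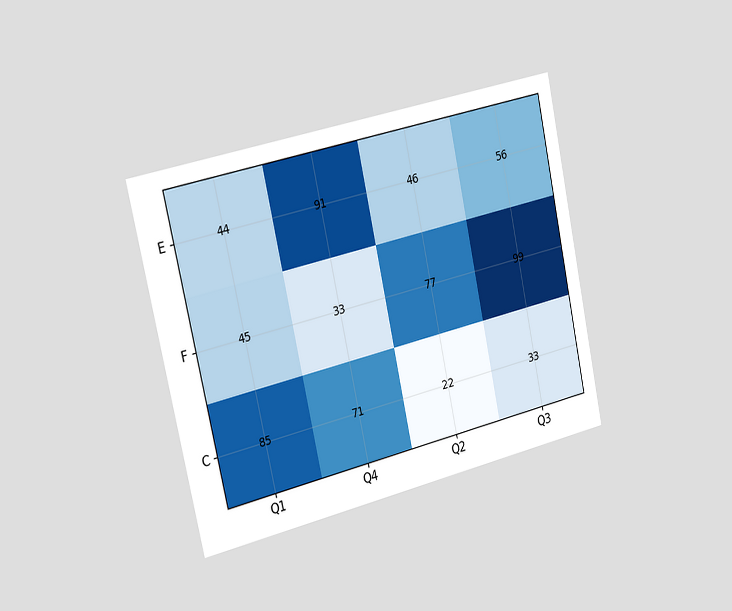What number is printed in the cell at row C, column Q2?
The chart is tilted about 12° counter-clockwise and viewed slightly from the left. The (C, Q2) cell reads 22.

22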